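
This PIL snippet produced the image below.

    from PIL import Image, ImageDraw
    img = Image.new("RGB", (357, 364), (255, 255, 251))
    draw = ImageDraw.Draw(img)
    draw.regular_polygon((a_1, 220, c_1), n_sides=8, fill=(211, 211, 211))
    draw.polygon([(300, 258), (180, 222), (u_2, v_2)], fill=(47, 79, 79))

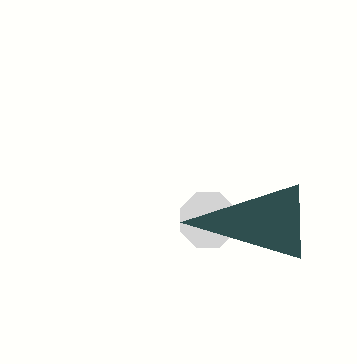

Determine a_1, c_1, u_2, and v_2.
a_1 = 208, c_1 = 30, u_2 = 298, v_2 = 184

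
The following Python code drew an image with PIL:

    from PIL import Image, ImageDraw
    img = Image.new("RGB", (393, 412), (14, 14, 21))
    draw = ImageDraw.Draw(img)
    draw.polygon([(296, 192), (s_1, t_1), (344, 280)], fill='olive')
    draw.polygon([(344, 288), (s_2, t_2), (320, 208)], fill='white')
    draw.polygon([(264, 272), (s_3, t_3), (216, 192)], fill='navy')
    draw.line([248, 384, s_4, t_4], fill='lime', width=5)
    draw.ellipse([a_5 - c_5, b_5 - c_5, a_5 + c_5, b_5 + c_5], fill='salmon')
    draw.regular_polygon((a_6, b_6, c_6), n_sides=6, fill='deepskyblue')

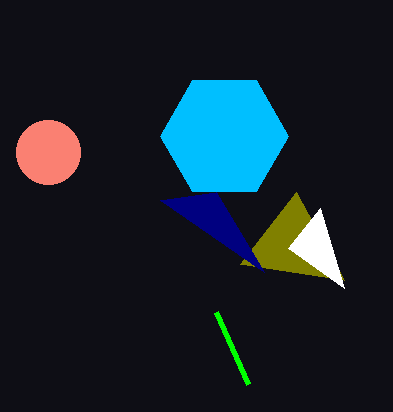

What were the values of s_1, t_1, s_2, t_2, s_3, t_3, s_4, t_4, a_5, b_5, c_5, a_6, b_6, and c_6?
s_1 = 240
t_1 = 264
s_2 = 288
t_2 = 248
s_3 = 160
t_3 = 200
s_4 = 216
t_4 = 312
a_5 = 48
b_5 = 152
c_5 = 32
a_6 = 224
b_6 = 136
c_6 = 64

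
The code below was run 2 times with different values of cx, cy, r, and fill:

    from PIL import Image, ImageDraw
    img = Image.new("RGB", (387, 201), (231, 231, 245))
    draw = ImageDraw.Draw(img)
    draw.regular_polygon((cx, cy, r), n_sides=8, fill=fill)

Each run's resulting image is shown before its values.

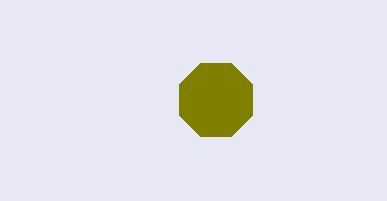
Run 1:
cx = 216, cy = 100, r = 40, fill = 'olive'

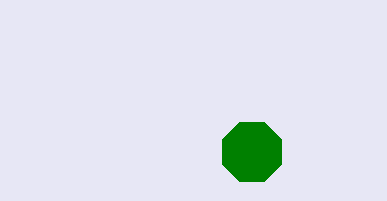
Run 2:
cx = 252; cy = 152; r = 32; fill = 'green'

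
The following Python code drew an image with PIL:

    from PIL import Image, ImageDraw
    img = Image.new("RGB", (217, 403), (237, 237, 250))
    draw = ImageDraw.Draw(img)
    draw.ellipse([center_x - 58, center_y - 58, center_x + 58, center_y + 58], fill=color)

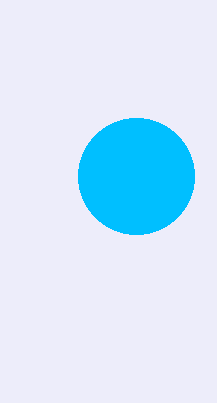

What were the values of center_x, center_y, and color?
center_x = 136; center_y = 176; color = 'deepskyblue'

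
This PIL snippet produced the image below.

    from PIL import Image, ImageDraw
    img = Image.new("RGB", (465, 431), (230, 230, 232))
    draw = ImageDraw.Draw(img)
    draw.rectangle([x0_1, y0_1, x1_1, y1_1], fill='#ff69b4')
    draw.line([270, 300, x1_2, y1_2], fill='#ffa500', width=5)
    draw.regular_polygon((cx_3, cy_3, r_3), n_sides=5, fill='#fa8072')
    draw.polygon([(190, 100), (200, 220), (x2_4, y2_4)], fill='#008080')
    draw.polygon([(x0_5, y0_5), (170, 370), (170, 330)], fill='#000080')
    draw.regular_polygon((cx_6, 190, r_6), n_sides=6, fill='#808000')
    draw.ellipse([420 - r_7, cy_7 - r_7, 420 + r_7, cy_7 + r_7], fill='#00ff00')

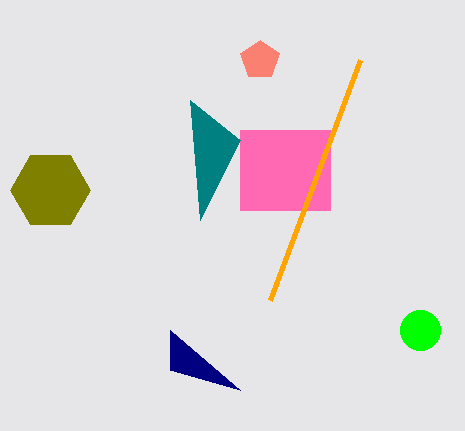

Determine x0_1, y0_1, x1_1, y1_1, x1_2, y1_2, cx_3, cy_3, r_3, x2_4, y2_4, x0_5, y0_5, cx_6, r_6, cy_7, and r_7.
x0_1 = 240, y0_1 = 130, x1_1 = 330, y1_1 = 210, x1_2 = 360, y1_2 = 60, cx_3 = 260, cy_3 = 60, r_3 = 20, x2_4 = 240, y2_4 = 140, x0_5 = 240, y0_5 = 390, cx_6 = 50, r_6 = 40, cy_7 = 330, r_7 = 20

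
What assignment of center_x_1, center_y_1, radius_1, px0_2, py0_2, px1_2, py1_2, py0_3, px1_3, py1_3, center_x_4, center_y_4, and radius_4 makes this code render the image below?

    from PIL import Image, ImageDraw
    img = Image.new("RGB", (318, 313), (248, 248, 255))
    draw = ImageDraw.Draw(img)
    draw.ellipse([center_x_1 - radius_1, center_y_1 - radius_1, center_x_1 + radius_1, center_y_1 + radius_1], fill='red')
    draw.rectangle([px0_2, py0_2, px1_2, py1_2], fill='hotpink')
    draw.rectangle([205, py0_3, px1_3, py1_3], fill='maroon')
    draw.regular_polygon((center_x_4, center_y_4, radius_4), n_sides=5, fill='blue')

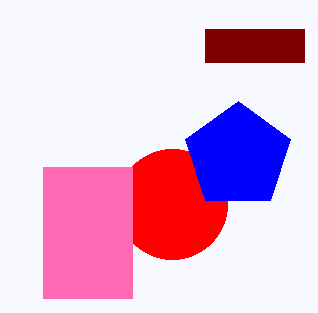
center_x_1 = 172, center_y_1 = 204, radius_1 = 55, px0_2 = 43, py0_2 = 167, px1_2 = 132, py1_2 = 298, py0_3 = 29, px1_3 = 304, py1_3 = 62, center_x_4 = 238, center_y_4 = 156, radius_4 = 55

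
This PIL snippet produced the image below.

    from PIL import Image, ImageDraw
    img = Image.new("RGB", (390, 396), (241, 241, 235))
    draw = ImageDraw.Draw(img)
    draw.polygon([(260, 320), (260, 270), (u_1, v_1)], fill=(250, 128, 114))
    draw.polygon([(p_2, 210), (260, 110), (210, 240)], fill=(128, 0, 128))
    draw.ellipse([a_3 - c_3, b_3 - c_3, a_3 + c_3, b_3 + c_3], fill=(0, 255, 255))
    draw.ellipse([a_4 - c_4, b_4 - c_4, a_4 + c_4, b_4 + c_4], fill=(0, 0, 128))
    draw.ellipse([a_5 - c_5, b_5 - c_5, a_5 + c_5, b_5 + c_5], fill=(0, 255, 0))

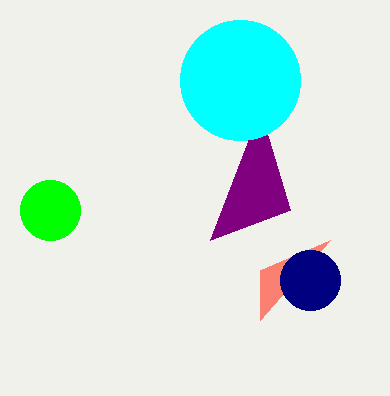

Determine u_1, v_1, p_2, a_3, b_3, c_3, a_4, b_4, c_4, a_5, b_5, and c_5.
u_1 = 330
v_1 = 240
p_2 = 290
a_3 = 240
b_3 = 80
c_3 = 60
a_4 = 310
b_4 = 280
c_4 = 30
a_5 = 50
b_5 = 210
c_5 = 30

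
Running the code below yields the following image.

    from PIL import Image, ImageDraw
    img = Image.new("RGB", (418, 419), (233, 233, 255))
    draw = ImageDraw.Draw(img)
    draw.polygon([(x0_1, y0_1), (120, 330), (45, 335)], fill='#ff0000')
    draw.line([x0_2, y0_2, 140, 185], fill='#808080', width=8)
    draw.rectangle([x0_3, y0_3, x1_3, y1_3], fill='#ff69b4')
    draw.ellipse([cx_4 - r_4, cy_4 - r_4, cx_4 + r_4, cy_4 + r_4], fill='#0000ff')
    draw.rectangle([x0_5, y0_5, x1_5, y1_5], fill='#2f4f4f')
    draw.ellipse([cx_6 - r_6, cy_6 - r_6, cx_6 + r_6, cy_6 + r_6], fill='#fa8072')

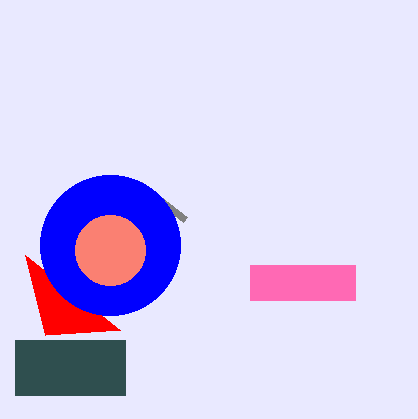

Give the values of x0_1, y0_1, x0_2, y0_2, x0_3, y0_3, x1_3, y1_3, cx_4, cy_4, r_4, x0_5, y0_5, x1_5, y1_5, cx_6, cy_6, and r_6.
x0_1 = 25; y0_1 = 255; x0_2 = 185; y0_2 = 220; x0_3 = 250; y0_3 = 265; x1_3 = 355; y1_3 = 300; cx_4 = 110; cy_4 = 245; r_4 = 70; x0_5 = 15; y0_5 = 340; x1_5 = 125; y1_5 = 395; cx_6 = 110; cy_6 = 250; r_6 = 35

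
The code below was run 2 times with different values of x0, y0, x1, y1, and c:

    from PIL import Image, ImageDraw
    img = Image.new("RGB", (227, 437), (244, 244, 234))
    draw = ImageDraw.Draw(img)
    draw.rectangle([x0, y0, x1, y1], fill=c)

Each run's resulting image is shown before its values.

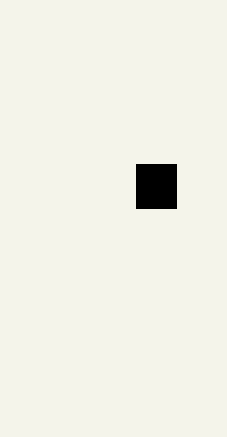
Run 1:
x0 = 136, y0 = 164, x1 = 176, y1 = 208, c = 'black'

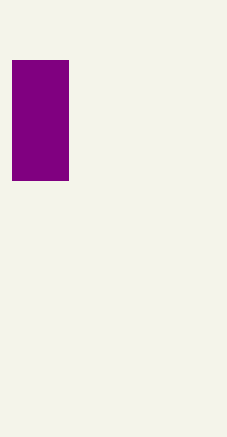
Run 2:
x0 = 12; y0 = 60; x1 = 68; y1 = 180; c = 'purple'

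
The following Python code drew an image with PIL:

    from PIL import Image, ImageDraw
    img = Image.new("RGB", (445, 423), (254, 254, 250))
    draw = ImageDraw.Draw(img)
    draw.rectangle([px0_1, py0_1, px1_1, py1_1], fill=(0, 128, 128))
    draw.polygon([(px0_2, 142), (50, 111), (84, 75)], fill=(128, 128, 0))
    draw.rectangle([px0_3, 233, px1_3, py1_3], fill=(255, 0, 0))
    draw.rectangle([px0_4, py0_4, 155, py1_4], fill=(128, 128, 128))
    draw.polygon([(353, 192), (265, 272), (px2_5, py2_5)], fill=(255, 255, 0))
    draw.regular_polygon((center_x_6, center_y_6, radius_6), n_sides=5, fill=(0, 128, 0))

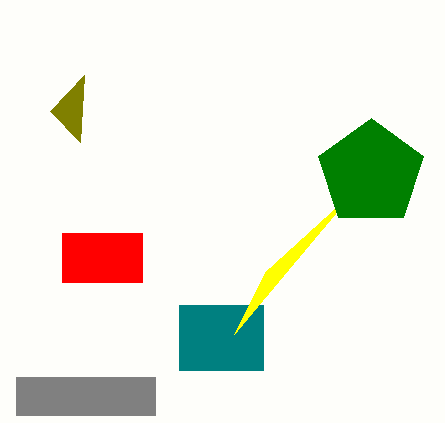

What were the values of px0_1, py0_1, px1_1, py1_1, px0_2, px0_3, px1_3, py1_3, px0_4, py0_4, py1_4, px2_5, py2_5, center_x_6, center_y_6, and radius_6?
px0_1 = 179; py0_1 = 305; px1_1 = 263; py1_1 = 370; px0_2 = 80; px0_3 = 62; px1_3 = 142; py1_3 = 282; px0_4 = 16; py0_4 = 377; py1_4 = 415; px2_5 = 234; py2_5 = 334; center_x_6 = 371; center_y_6 = 173; radius_6 = 55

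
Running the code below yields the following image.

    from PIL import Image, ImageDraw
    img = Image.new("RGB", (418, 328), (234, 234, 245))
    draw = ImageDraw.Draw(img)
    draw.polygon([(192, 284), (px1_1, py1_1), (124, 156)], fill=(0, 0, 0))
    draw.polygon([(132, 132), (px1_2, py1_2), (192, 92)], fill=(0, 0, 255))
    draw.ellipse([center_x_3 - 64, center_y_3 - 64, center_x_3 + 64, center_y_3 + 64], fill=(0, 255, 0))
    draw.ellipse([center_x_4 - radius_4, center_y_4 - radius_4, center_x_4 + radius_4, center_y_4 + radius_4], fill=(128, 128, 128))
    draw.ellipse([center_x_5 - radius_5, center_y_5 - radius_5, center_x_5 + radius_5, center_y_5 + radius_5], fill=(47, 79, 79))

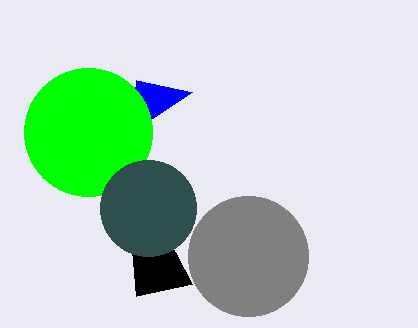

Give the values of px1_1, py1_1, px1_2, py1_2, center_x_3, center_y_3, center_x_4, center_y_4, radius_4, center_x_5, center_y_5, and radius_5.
px1_1 = 136
py1_1 = 296
px1_2 = 136
py1_2 = 80
center_x_3 = 88
center_y_3 = 132
center_x_4 = 248
center_y_4 = 256
radius_4 = 60
center_x_5 = 148
center_y_5 = 208
radius_5 = 48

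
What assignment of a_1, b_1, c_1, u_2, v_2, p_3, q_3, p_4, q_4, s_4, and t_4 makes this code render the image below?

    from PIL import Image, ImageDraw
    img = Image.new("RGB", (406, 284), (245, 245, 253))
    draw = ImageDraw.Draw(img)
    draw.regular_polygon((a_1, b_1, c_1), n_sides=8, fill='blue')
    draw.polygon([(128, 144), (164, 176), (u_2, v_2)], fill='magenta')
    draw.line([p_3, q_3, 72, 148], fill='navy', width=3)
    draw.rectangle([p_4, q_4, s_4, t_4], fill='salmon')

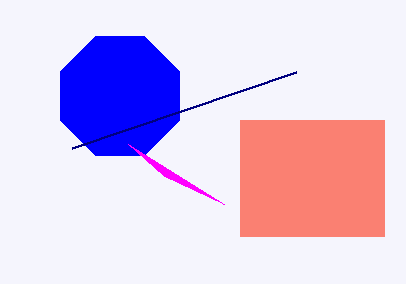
a_1 = 120; b_1 = 96; c_1 = 64; u_2 = 224; v_2 = 204; p_3 = 296; q_3 = 72; p_4 = 240; q_4 = 120; s_4 = 384; t_4 = 236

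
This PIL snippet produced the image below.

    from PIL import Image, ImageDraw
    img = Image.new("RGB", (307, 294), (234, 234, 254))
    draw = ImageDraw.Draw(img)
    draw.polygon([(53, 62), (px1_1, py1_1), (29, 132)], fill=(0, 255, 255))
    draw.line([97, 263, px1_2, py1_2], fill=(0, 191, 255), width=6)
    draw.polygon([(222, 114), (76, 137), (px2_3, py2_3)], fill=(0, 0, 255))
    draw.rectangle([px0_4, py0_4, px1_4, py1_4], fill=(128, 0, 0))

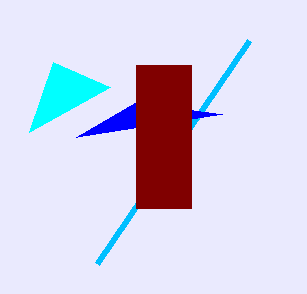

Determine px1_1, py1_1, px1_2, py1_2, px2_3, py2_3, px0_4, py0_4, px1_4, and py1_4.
px1_1 = 110, py1_1 = 87, px1_2 = 249, py1_2 = 40, px2_3 = 136, py2_3 = 102, px0_4 = 136, py0_4 = 65, px1_4 = 191, py1_4 = 208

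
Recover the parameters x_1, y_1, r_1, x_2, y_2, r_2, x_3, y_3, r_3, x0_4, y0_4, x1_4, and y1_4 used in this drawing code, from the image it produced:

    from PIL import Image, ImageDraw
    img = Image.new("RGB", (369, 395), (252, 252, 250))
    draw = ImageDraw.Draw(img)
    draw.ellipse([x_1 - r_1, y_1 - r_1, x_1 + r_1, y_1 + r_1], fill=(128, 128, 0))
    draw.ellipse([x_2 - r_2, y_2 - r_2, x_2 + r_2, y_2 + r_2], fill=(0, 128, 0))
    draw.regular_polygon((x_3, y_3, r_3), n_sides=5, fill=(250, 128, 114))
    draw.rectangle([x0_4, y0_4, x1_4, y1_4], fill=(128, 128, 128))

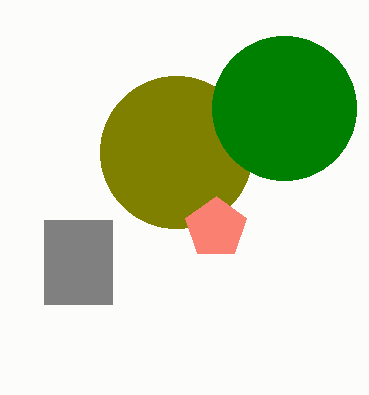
x_1 = 176; y_1 = 152; r_1 = 76; x_2 = 284; y_2 = 108; r_2 = 72; x_3 = 216; y_3 = 228; r_3 = 32; x0_4 = 44; y0_4 = 220; x1_4 = 112; y1_4 = 304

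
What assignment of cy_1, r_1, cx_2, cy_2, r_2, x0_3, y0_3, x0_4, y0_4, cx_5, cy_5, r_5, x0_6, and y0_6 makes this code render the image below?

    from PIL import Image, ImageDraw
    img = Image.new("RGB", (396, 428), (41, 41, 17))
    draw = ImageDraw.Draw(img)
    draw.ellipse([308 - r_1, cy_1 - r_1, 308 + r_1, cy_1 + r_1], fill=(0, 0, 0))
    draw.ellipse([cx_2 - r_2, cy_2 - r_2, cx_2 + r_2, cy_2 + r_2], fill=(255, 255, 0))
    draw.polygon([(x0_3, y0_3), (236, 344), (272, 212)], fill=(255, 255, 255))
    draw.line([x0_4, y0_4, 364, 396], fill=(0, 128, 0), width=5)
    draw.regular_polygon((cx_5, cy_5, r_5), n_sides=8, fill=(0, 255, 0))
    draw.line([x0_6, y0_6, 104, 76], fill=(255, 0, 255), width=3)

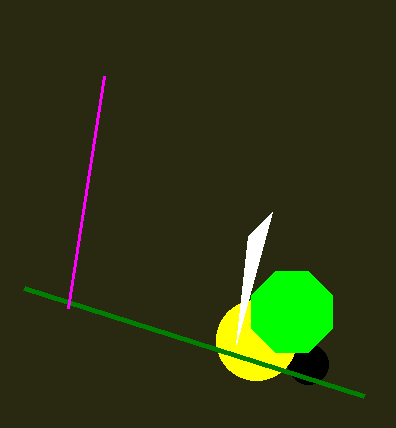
cy_1 = 364
r_1 = 20
cx_2 = 256
cy_2 = 340
r_2 = 40
x0_3 = 248
y0_3 = 236
x0_4 = 24
y0_4 = 288
cx_5 = 292
cy_5 = 312
r_5 = 44
x0_6 = 68
y0_6 = 308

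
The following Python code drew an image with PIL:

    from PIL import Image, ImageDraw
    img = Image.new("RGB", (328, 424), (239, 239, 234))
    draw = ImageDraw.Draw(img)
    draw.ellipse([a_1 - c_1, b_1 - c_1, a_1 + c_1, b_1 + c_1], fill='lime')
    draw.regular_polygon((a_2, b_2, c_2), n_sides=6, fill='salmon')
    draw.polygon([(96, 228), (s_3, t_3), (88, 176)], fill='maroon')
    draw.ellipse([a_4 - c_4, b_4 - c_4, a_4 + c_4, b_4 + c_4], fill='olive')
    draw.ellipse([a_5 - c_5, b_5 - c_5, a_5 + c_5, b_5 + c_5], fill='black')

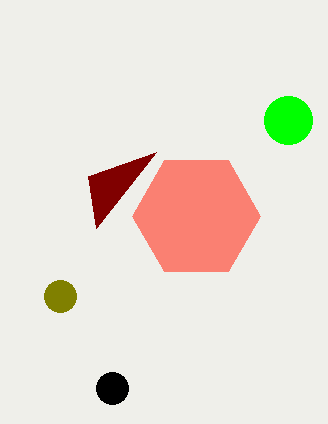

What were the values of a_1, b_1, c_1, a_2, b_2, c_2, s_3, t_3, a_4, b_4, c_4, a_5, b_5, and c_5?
a_1 = 288
b_1 = 120
c_1 = 24
a_2 = 196
b_2 = 216
c_2 = 64
s_3 = 156
t_3 = 152
a_4 = 60
b_4 = 296
c_4 = 16
a_5 = 112
b_5 = 388
c_5 = 16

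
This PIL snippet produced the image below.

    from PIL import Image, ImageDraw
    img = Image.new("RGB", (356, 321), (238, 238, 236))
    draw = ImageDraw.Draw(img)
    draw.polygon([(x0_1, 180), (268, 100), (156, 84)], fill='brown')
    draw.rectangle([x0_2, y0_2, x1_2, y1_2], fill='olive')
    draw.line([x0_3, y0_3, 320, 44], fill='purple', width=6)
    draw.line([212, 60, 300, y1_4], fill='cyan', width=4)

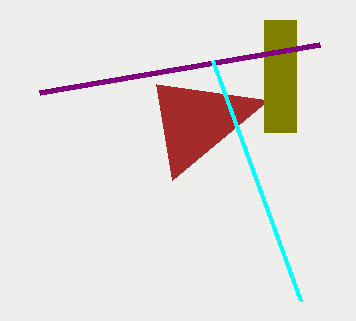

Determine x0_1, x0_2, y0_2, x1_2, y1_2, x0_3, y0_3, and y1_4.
x0_1 = 172, x0_2 = 264, y0_2 = 20, x1_2 = 296, y1_2 = 132, x0_3 = 40, y0_3 = 92, y1_4 = 300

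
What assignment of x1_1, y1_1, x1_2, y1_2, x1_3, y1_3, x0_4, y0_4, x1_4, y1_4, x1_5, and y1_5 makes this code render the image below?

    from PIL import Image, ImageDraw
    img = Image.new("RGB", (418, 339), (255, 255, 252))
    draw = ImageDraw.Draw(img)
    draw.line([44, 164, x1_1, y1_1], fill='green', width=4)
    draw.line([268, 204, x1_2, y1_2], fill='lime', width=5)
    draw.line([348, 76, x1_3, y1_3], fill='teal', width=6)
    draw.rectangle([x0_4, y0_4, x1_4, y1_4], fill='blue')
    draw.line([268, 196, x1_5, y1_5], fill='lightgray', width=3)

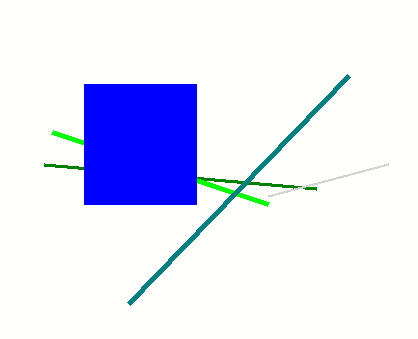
x1_1 = 316, y1_1 = 188, x1_2 = 52, y1_2 = 132, x1_3 = 128, y1_3 = 304, x0_4 = 84, y0_4 = 84, x1_4 = 196, y1_4 = 204, x1_5 = 388, y1_5 = 164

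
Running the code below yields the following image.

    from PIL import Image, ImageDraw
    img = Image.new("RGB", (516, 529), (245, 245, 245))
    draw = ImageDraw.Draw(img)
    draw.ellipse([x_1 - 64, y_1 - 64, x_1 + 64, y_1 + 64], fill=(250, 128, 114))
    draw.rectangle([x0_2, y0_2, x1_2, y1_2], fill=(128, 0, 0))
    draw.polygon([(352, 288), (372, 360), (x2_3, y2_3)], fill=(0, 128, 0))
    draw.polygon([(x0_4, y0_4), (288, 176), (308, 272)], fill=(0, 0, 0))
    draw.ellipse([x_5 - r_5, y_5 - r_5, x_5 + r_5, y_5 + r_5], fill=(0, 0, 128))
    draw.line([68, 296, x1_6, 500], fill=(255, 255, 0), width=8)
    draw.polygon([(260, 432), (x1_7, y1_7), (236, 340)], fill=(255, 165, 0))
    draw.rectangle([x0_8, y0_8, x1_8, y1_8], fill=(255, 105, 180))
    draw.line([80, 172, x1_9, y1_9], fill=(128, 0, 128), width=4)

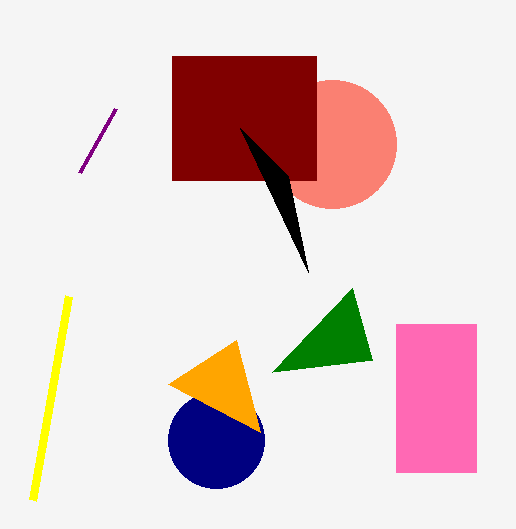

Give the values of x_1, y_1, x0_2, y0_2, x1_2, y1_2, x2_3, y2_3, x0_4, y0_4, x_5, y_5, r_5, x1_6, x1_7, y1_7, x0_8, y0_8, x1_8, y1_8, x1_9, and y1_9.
x_1 = 332; y_1 = 144; x0_2 = 172; y0_2 = 56; x1_2 = 316; y1_2 = 180; x2_3 = 272; y2_3 = 372; x0_4 = 240; y0_4 = 128; x_5 = 216; y_5 = 440; r_5 = 48; x1_6 = 32; x1_7 = 168; y1_7 = 384; x0_8 = 396; y0_8 = 324; x1_8 = 476; y1_8 = 472; x1_9 = 116; y1_9 = 108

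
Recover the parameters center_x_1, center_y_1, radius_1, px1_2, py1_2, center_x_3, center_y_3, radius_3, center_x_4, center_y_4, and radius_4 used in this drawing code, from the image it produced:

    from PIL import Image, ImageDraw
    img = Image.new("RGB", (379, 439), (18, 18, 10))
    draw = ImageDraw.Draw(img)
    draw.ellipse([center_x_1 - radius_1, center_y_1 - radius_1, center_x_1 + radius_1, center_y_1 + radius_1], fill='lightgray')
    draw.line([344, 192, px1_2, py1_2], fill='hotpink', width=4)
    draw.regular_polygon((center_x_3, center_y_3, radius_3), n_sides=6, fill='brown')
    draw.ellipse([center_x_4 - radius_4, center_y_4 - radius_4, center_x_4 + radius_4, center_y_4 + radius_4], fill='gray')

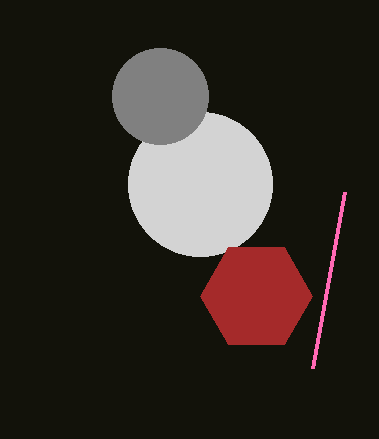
center_x_1 = 200
center_y_1 = 184
radius_1 = 72
px1_2 = 312
py1_2 = 368
center_x_3 = 256
center_y_3 = 296
radius_3 = 56
center_x_4 = 160
center_y_4 = 96
radius_4 = 48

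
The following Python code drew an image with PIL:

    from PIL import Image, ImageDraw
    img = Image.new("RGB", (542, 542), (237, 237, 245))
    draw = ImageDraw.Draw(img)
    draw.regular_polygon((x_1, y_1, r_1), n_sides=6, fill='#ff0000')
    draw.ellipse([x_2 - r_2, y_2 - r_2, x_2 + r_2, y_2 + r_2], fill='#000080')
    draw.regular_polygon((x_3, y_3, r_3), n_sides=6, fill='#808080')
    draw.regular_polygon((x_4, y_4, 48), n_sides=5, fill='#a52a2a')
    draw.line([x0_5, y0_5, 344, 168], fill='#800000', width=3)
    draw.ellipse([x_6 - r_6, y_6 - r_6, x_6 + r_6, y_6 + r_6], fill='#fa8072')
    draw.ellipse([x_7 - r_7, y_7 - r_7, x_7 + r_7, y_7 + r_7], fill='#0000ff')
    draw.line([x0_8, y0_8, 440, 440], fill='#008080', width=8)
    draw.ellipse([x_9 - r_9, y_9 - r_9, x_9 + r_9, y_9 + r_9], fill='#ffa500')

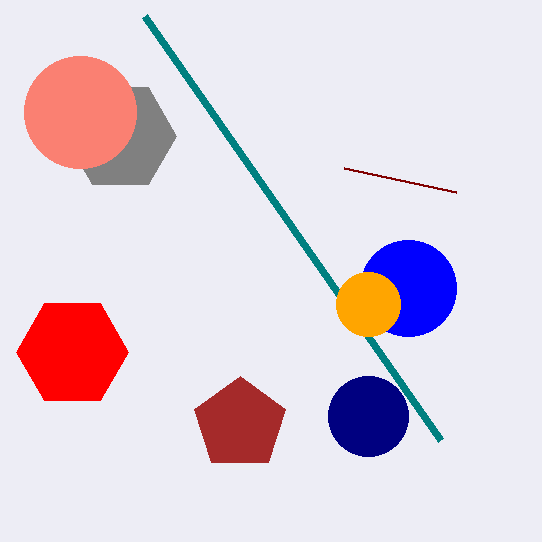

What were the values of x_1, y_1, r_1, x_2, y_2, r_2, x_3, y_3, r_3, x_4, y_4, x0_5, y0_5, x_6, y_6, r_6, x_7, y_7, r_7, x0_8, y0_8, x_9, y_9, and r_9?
x_1 = 72, y_1 = 352, r_1 = 56, x_2 = 368, y_2 = 416, r_2 = 40, x_3 = 120, y_3 = 136, r_3 = 56, x_4 = 240, y_4 = 424, x0_5 = 456, y0_5 = 192, x_6 = 80, y_6 = 112, r_6 = 56, x_7 = 408, y_7 = 288, r_7 = 48, x0_8 = 144, y0_8 = 16, x_9 = 368, y_9 = 304, r_9 = 32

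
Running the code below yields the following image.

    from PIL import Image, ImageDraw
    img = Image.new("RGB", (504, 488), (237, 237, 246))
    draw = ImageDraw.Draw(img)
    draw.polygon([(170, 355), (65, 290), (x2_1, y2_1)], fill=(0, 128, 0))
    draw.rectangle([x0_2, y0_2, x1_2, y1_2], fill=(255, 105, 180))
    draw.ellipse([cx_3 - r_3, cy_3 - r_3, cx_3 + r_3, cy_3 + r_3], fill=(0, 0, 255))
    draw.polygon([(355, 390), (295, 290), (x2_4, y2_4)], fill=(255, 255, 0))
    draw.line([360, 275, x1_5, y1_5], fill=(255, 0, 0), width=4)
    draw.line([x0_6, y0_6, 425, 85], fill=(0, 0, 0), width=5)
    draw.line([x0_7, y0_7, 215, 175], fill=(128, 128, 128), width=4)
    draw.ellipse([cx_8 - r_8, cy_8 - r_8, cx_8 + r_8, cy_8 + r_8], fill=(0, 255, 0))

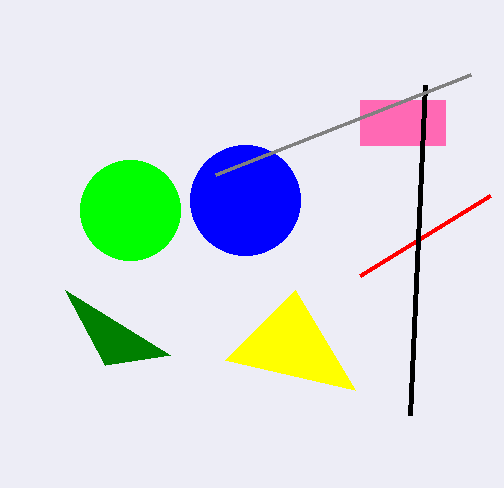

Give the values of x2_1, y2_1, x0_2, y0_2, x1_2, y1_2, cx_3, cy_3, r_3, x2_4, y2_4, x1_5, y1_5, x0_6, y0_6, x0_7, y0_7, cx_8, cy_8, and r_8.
x2_1 = 105, y2_1 = 365, x0_2 = 360, y0_2 = 100, x1_2 = 445, y1_2 = 145, cx_3 = 245, cy_3 = 200, r_3 = 55, x2_4 = 225, y2_4 = 360, x1_5 = 490, y1_5 = 195, x0_6 = 410, y0_6 = 415, x0_7 = 470, y0_7 = 75, cx_8 = 130, cy_8 = 210, r_8 = 50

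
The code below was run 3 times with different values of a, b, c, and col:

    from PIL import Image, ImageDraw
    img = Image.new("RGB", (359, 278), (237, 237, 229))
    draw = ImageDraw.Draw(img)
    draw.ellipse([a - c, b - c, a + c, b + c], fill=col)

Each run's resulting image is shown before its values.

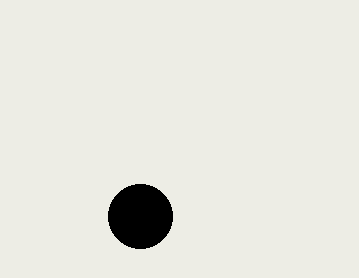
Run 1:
a = 140
b = 216
c = 32
col = 'black'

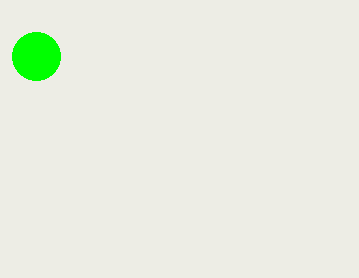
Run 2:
a = 36, b = 56, c = 24, col = 'lime'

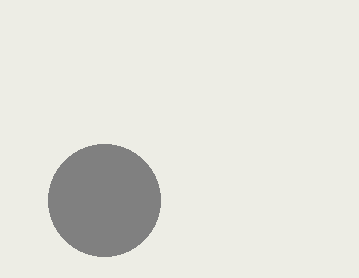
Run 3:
a = 104
b = 200
c = 56
col = 'gray'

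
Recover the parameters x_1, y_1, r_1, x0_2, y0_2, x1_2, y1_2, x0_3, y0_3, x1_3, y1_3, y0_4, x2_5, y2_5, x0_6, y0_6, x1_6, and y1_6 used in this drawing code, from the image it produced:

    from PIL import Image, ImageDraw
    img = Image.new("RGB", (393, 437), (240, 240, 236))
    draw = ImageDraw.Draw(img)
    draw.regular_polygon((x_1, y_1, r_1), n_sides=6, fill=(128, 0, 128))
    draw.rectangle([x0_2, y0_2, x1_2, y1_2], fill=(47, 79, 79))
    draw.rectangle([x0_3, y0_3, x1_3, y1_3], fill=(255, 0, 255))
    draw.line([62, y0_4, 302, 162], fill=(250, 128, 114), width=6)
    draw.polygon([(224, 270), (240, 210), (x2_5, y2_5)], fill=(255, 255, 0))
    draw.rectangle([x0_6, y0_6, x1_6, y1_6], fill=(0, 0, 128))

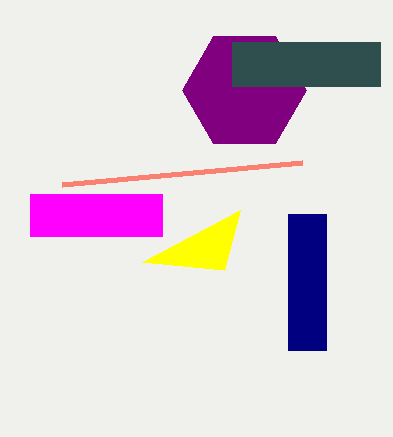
x_1 = 244; y_1 = 90; r_1 = 62; x0_2 = 232; y0_2 = 42; x1_2 = 380; y1_2 = 86; x0_3 = 30; y0_3 = 194; x1_3 = 162; y1_3 = 236; y0_4 = 184; x2_5 = 142; y2_5 = 262; x0_6 = 288; y0_6 = 214; x1_6 = 326; y1_6 = 350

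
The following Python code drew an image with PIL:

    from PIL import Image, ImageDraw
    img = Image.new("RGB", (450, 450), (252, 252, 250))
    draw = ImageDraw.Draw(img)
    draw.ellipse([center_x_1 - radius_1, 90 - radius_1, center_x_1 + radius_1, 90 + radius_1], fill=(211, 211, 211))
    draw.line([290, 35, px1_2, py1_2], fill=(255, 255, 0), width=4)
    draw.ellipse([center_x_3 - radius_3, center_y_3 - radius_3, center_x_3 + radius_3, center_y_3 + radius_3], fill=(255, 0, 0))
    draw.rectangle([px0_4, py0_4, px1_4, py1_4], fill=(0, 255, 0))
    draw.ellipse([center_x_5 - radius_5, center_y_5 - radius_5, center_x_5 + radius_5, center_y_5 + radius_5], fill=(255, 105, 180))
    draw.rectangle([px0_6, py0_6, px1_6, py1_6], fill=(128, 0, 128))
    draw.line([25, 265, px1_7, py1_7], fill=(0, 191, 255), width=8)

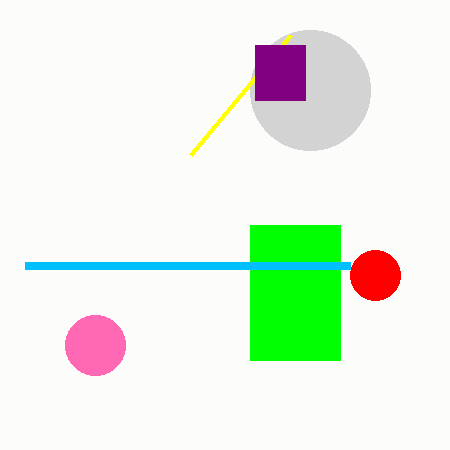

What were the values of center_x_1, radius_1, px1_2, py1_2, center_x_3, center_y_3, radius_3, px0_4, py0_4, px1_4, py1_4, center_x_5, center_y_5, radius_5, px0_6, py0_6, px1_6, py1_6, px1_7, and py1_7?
center_x_1 = 310, radius_1 = 60, px1_2 = 190, py1_2 = 155, center_x_3 = 375, center_y_3 = 275, radius_3 = 25, px0_4 = 250, py0_4 = 225, px1_4 = 340, py1_4 = 360, center_x_5 = 95, center_y_5 = 345, radius_5 = 30, px0_6 = 255, py0_6 = 45, px1_6 = 305, py1_6 = 100, px1_7 = 350, py1_7 = 265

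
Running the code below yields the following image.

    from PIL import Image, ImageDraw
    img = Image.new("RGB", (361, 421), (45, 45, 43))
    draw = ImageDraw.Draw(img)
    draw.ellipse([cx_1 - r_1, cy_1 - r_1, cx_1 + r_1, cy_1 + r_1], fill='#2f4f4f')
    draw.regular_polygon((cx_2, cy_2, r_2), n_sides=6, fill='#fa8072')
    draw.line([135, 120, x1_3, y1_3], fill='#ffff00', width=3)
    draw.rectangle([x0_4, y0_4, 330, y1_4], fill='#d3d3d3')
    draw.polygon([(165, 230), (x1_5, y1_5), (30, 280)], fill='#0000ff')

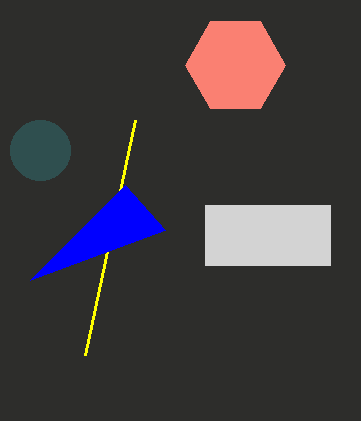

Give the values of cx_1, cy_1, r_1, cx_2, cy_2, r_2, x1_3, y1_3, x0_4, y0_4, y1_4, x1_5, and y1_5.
cx_1 = 40; cy_1 = 150; r_1 = 30; cx_2 = 235; cy_2 = 65; r_2 = 50; x1_3 = 85; y1_3 = 355; x0_4 = 205; y0_4 = 205; y1_4 = 265; x1_5 = 125; y1_5 = 185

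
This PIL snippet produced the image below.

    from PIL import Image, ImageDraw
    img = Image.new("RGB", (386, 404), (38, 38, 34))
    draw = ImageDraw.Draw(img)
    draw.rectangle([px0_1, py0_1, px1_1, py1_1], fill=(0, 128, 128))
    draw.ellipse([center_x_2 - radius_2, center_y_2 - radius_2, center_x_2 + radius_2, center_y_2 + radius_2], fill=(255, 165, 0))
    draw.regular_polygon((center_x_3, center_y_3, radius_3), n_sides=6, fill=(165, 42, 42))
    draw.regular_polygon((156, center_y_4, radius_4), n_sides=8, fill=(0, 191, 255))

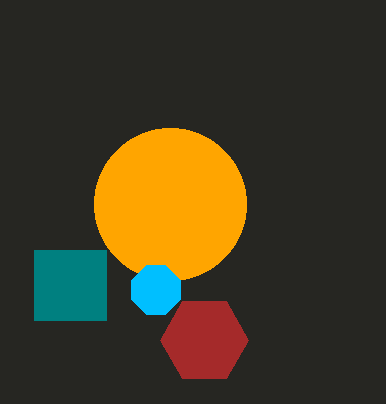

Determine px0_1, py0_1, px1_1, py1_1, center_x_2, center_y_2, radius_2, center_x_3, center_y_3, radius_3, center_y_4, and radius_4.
px0_1 = 34, py0_1 = 250, px1_1 = 106, py1_1 = 320, center_x_2 = 170, center_y_2 = 204, radius_2 = 76, center_x_3 = 204, center_y_3 = 340, radius_3 = 44, center_y_4 = 290, radius_4 = 26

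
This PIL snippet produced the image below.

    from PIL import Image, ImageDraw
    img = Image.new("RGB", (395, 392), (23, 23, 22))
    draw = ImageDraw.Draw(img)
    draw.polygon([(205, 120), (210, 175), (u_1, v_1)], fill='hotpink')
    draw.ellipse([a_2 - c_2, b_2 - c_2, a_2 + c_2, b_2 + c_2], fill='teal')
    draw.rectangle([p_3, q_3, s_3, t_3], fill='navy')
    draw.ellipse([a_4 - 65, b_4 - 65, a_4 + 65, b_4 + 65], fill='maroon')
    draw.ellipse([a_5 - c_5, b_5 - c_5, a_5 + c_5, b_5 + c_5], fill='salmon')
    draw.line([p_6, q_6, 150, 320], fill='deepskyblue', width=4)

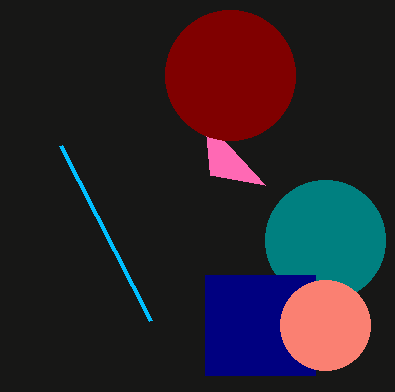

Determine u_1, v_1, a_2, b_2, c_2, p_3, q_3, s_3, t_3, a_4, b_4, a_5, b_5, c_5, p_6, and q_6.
u_1 = 265, v_1 = 185, a_2 = 325, b_2 = 240, c_2 = 60, p_3 = 205, q_3 = 275, s_3 = 315, t_3 = 375, a_4 = 230, b_4 = 75, a_5 = 325, b_5 = 325, c_5 = 45, p_6 = 60, q_6 = 145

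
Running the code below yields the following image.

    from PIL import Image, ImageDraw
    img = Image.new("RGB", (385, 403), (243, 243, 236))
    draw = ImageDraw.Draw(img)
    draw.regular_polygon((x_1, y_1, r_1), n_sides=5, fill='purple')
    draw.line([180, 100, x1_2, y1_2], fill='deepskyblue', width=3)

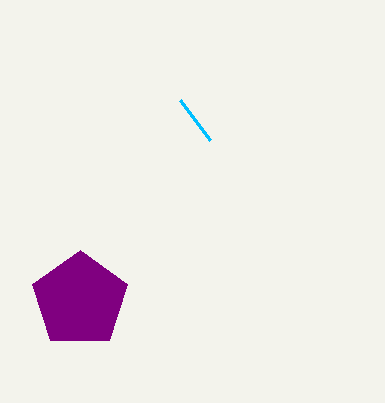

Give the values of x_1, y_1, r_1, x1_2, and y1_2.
x_1 = 80; y_1 = 300; r_1 = 50; x1_2 = 210; y1_2 = 140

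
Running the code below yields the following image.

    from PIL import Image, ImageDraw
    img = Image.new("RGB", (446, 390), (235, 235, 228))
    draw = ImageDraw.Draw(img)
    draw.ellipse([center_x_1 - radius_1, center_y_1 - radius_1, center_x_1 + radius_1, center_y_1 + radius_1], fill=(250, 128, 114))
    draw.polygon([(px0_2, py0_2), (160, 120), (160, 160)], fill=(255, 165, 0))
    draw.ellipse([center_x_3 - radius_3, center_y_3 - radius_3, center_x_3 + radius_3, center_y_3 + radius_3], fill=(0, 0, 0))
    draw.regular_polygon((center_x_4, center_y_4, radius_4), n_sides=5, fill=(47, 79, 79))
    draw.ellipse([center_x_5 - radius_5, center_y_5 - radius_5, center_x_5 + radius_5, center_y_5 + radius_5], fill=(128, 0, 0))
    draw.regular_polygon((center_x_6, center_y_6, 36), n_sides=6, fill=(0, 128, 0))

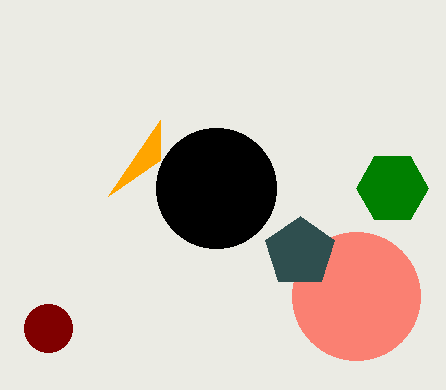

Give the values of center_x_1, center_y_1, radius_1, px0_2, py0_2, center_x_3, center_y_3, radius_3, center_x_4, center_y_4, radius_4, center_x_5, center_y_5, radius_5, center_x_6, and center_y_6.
center_x_1 = 356, center_y_1 = 296, radius_1 = 64, px0_2 = 108, py0_2 = 196, center_x_3 = 216, center_y_3 = 188, radius_3 = 60, center_x_4 = 300, center_y_4 = 252, radius_4 = 36, center_x_5 = 48, center_y_5 = 328, radius_5 = 24, center_x_6 = 392, center_y_6 = 188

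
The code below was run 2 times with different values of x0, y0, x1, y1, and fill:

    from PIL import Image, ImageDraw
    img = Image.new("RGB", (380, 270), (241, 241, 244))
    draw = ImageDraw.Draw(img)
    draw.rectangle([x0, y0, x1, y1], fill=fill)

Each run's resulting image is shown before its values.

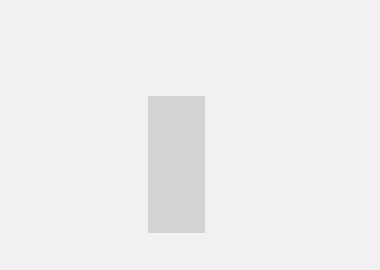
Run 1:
x0 = 148
y0 = 96
x1 = 204
y1 = 232
fill = 'lightgray'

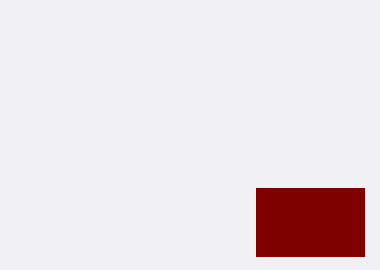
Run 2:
x0 = 256; y0 = 188; x1 = 364; y1 = 256; fill = 'maroon'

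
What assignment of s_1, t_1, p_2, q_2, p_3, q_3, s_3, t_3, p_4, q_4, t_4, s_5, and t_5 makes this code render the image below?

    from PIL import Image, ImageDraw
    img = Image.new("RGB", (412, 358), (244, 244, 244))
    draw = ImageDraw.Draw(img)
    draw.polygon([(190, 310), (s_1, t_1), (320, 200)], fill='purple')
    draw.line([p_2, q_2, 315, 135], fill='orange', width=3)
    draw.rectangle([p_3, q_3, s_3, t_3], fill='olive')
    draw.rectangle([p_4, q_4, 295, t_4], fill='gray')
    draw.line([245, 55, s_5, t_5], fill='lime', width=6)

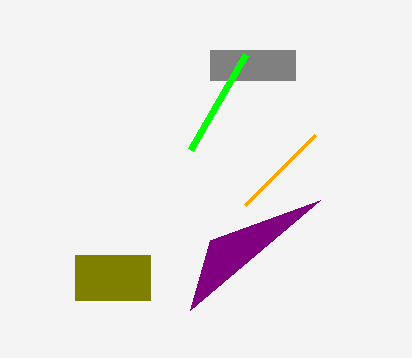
s_1 = 210, t_1 = 240, p_2 = 245, q_2 = 205, p_3 = 75, q_3 = 255, s_3 = 150, t_3 = 300, p_4 = 210, q_4 = 50, t_4 = 80, s_5 = 190, t_5 = 150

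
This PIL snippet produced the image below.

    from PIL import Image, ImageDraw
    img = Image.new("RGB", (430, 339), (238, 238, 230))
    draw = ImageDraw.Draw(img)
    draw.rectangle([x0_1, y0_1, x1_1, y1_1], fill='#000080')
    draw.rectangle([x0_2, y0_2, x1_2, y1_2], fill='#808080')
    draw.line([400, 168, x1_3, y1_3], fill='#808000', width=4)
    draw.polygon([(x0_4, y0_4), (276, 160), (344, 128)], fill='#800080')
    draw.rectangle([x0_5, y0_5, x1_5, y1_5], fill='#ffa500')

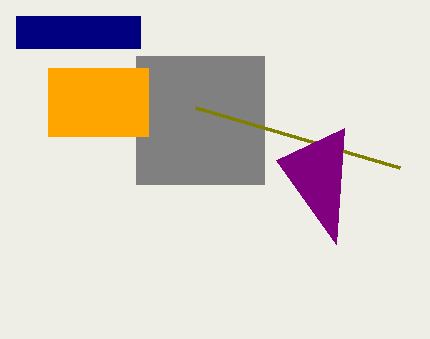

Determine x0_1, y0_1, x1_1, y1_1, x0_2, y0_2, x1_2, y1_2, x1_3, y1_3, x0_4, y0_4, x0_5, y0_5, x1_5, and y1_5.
x0_1 = 16, y0_1 = 16, x1_1 = 140, y1_1 = 48, x0_2 = 136, y0_2 = 56, x1_2 = 264, y1_2 = 184, x1_3 = 196, y1_3 = 108, x0_4 = 336, y0_4 = 244, x0_5 = 48, y0_5 = 68, x1_5 = 148, y1_5 = 136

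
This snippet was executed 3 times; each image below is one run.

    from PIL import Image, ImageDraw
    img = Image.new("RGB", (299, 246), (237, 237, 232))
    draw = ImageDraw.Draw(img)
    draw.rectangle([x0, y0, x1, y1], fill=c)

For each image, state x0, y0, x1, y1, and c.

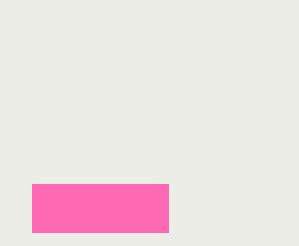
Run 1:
x0 = 32
y0 = 184
x1 = 168
y1 = 232
c = 'hotpink'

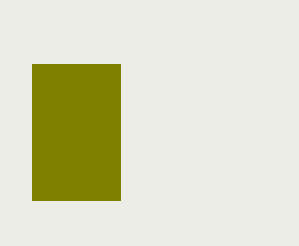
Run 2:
x0 = 32
y0 = 64
x1 = 120
y1 = 200
c = 'olive'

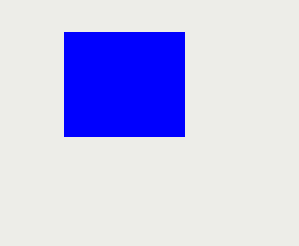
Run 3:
x0 = 64, y0 = 32, x1 = 184, y1 = 136, c = 'blue'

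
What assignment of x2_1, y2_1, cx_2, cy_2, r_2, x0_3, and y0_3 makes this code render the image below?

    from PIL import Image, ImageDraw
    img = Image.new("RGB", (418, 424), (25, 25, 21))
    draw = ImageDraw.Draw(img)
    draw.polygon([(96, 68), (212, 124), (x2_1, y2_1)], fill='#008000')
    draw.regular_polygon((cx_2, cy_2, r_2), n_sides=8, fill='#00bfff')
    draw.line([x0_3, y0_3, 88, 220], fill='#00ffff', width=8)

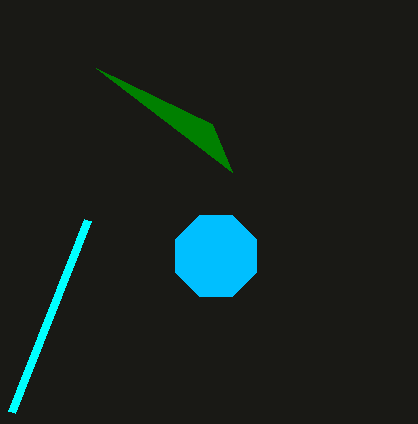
x2_1 = 232; y2_1 = 172; cx_2 = 216; cy_2 = 256; r_2 = 44; x0_3 = 12; y0_3 = 412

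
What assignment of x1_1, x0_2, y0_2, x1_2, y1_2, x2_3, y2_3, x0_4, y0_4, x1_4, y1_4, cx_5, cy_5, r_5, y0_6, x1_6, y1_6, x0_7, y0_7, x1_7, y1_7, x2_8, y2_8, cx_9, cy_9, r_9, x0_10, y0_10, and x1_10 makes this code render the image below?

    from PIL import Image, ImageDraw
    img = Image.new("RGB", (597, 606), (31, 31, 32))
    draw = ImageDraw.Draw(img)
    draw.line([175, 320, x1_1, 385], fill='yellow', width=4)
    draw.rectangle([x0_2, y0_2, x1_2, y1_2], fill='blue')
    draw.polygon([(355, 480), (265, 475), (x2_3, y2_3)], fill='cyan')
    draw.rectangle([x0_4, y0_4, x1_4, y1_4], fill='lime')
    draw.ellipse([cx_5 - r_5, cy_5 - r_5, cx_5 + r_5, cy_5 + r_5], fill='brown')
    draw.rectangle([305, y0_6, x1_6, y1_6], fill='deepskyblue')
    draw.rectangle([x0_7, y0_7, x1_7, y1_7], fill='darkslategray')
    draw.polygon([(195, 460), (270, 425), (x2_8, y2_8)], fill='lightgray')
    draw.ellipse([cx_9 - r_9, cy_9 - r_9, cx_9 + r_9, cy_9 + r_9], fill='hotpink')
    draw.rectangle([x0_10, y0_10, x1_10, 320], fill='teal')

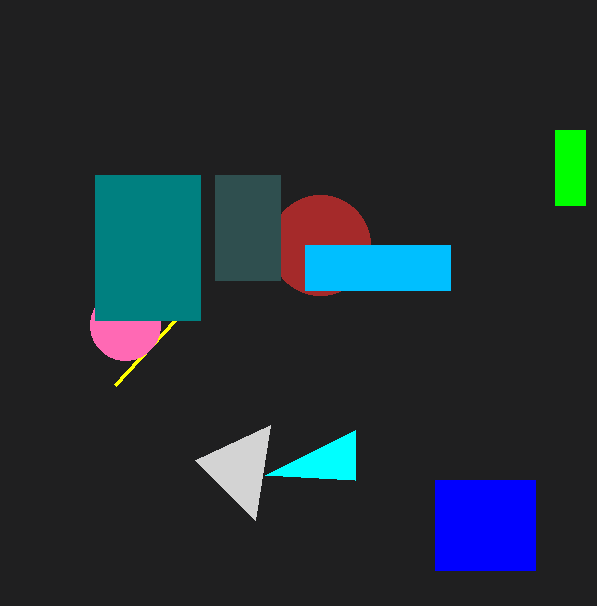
x1_1 = 115; x0_2 = 435; y0_2 = 480; x1_2 = 535; y1_2 = 570; x2_3 = 355; y2_3 = 430; x0_4 = 555; y0_4 = 130; x1_4 = 585; y1_4 = 205; cx_5 = 320; cy_5 = 245; r_5 = 50; y0_6 = 245; x1_6 = 450; y1_6 = 290; x0_7 = 215; y0_7 = 175; x1_7 = 280; y1_7 = 280; x2_8 = 255; y2_8 = 520; cx_9 = 125; cy_9 = 325; r_9 = 35; x0_10 = 95; y0_10 = 175; x1_10 = 200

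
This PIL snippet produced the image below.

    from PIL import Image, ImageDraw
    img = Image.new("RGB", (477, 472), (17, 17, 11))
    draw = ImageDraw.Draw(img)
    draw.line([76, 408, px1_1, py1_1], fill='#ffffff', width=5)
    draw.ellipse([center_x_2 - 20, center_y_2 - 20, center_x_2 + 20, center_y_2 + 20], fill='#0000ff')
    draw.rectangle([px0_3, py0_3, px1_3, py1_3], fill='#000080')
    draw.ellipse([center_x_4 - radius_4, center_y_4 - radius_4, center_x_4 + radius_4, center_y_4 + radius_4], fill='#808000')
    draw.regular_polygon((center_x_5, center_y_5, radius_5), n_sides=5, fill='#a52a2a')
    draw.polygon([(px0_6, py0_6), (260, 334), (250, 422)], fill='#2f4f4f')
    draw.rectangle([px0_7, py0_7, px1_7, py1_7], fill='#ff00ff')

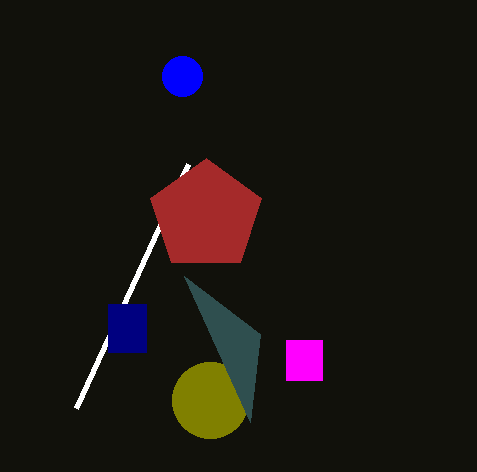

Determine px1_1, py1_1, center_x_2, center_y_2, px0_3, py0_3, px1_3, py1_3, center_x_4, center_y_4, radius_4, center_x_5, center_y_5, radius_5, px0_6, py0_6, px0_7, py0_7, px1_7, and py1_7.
px1_1 = 188, py1_1 = 164, center_x_2 = 182, center_y_2 = 76, px0_3 = 108, py0_3 = 304, px1_3 = 146, py1_3 = 352, center_x_4 = 210, center_y_4 = 400, radius_4 = 38, center_x_5 = 206, center_y_5 = 216, radius_5 = 58, px0_6 = 184, py0_6 = 276, px0_7 = 286, py0_7 = 340, px1_7 = 322, py1_7 = 380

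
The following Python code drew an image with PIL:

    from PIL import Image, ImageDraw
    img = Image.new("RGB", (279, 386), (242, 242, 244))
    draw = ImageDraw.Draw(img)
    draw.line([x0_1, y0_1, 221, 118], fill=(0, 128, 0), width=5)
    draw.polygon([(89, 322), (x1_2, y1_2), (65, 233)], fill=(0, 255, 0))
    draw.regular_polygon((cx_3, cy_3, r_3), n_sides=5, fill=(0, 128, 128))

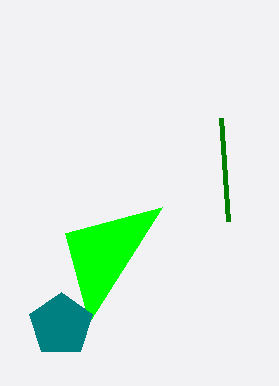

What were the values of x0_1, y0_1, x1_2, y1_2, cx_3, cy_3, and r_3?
x0_1 = 228
y0_1 = 221
x1_2 = 162
y1_2 = 207
cx_3 = 61
cy_3 = 325
r_3 = 33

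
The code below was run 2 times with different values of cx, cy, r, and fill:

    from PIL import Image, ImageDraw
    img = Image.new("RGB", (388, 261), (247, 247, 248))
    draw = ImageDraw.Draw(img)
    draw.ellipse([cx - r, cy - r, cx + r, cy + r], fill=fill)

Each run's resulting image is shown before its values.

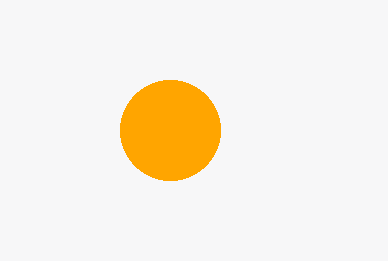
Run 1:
cx = 170
cy = 130
r = 50
fill = 'orange'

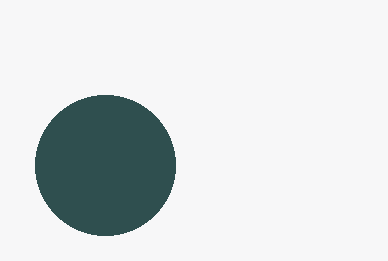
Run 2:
cx = 105, cy = 165, r = 70, fill = 'darkslategray'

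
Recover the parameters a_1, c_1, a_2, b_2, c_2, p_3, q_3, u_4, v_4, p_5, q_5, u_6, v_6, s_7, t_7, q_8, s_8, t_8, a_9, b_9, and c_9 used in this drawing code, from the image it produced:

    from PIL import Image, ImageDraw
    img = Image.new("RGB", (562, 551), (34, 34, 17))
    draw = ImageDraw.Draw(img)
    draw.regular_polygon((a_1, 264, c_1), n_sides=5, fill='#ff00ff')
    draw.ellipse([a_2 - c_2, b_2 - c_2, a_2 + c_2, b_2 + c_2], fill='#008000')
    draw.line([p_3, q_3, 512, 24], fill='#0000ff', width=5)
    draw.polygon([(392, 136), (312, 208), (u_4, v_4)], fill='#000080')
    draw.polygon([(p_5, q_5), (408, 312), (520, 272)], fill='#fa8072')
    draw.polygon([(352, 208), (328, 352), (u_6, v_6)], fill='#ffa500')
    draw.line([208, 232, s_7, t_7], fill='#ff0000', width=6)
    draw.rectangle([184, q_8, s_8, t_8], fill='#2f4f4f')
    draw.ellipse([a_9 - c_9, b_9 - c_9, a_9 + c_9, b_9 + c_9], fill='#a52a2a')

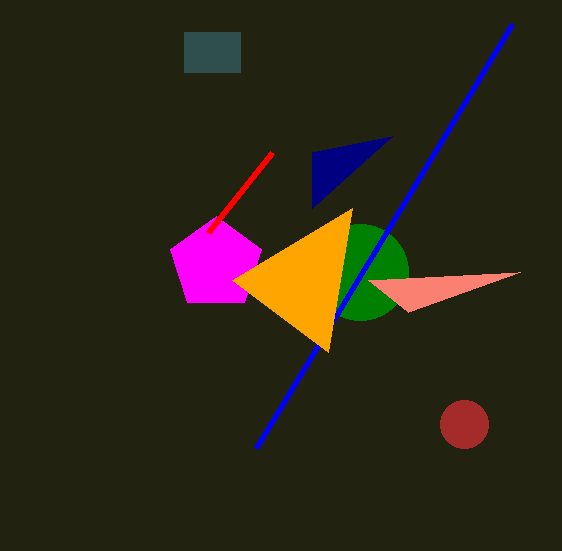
a_1 = 216; c_1 = 48; a_2 = 360; b_2 = 272; c_2 = 48; p_3 = 256; q_3 = 448; u_4 = 312; v_4 = 152; p_5 = 368; q_5 = 280; u_6 = 232; v_6 = 280; s_7 = 272; t_7 = 152; q_8 = 32; s_8 = 240; t_8 = 72; a_9 = 464; b_9 = 424; c_9 = 24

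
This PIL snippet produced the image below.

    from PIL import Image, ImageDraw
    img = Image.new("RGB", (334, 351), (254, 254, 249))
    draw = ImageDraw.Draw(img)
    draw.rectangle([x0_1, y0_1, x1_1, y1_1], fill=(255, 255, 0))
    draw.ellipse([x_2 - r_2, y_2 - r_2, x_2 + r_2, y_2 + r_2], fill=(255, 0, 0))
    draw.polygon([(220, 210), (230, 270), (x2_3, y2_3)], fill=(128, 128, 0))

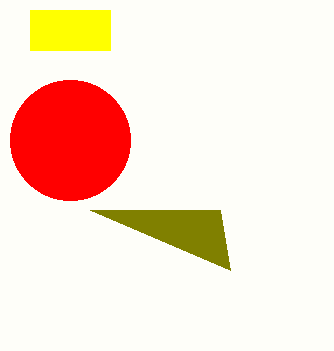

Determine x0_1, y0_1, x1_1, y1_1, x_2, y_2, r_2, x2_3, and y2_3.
x0_1 = 30; y0_1 = 10; x1_1 = 110; y1_1 = 50; x_2 = 70; y_2 = 140; r_2 = 60; x2_3 = 90; y2_3 = 210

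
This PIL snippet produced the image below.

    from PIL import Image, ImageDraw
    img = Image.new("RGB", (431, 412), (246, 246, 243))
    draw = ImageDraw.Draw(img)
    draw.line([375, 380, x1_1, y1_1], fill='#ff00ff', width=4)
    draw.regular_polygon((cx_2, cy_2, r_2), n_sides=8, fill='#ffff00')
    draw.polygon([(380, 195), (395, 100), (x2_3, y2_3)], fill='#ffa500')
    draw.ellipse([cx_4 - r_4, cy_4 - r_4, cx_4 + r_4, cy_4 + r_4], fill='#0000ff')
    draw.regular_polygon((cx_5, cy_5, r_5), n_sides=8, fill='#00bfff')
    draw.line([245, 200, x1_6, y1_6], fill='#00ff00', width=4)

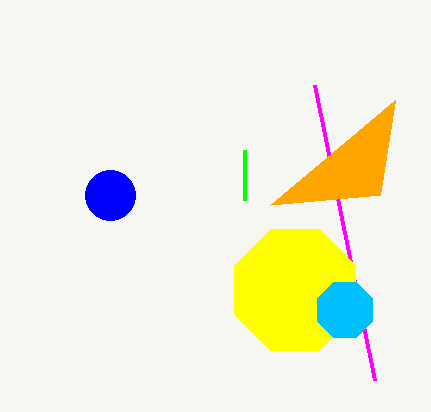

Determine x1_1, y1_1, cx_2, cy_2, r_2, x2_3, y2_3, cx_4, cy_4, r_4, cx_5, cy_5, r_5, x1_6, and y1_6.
x1_1 = 315
y1_1 = 85
cx_2 = 295
cy_2 = 290
r_2 = 65
x2_3 = 270
y2_3 = 205
cx_4 = 110
cy_4 = 195
r_4 = 25
cx_5 = 345
cy_5 = 310
r_5 = 30
x1_6 = 245
y1_6 = 150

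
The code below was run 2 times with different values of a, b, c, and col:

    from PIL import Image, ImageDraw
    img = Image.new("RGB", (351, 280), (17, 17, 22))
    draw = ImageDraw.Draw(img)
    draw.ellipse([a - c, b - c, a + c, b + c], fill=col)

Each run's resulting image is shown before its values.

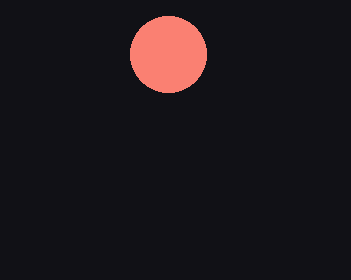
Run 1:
a = 168
b = 54
c = 38
col = 'salmon'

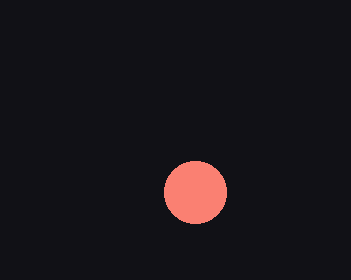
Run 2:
a = 195, b = 192, c = 31, col = 'salmon'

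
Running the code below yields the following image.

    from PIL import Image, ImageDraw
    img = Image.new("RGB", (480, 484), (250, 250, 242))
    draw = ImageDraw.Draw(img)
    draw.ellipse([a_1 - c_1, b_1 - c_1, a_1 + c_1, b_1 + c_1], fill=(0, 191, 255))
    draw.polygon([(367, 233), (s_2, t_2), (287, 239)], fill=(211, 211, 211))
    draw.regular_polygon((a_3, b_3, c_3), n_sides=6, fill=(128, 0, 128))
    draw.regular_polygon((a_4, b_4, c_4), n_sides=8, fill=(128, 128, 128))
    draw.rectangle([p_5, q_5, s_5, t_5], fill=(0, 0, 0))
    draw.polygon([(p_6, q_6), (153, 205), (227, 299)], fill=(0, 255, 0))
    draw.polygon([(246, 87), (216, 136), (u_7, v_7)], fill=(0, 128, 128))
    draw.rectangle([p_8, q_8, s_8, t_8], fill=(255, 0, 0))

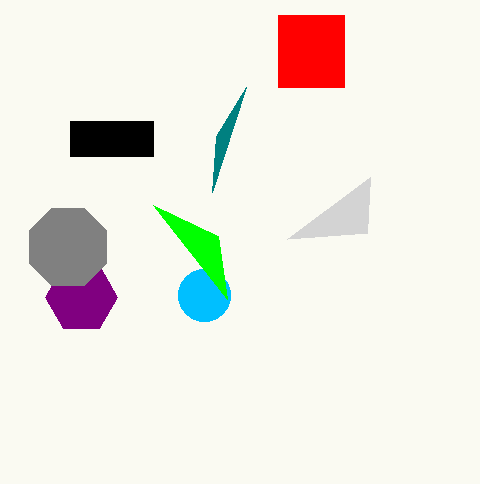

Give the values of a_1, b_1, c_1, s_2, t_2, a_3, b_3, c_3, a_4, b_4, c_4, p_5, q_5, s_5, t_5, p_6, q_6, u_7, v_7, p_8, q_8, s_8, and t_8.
a_1 = 204
b_1 = 295
c_1 = 26
s_2 = 370
t_2 = 177
a_3 = 81
b_3 = 297
c_3 = 36
a_4 = 68
b_4 = 247
c_4 = 42
p_5 = 70
q_5 = 121
s_5 = 153
t_5 = 156
p_6 = 218
q_6 = 236
u_7 = 212
v_7 = 192
p_8 = 278
q_8 = 15
s_8 = 344
t_8 = 87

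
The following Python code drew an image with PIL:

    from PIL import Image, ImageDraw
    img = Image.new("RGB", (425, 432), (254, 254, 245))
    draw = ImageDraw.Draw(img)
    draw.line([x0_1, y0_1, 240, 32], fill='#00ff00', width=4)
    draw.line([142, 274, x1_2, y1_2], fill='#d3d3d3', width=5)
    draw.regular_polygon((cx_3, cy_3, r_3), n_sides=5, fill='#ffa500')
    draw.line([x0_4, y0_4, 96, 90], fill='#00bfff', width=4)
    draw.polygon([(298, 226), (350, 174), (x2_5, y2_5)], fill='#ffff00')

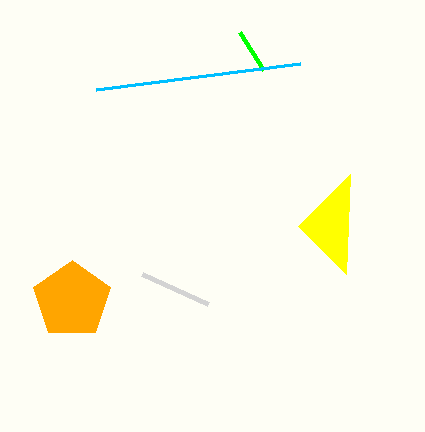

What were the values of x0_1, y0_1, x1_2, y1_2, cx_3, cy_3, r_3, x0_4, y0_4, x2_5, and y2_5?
x0_1 = 264, y0_1 = 70, x1_2 = 208, y1_2 = 304, cx_3 = 72, cy_3 = 300, r_3 = 40, x0_4 = 300, y0_4 = 64, x2_5 = 346, y2_5 = 274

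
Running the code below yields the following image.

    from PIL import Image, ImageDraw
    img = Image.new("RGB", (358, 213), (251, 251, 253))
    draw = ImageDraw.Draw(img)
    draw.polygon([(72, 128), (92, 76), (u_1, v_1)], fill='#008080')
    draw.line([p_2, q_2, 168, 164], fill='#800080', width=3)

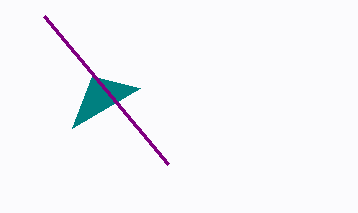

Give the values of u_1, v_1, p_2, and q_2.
u_1 = 140
v_1 = 88
p_2 = 44
q_2 = 16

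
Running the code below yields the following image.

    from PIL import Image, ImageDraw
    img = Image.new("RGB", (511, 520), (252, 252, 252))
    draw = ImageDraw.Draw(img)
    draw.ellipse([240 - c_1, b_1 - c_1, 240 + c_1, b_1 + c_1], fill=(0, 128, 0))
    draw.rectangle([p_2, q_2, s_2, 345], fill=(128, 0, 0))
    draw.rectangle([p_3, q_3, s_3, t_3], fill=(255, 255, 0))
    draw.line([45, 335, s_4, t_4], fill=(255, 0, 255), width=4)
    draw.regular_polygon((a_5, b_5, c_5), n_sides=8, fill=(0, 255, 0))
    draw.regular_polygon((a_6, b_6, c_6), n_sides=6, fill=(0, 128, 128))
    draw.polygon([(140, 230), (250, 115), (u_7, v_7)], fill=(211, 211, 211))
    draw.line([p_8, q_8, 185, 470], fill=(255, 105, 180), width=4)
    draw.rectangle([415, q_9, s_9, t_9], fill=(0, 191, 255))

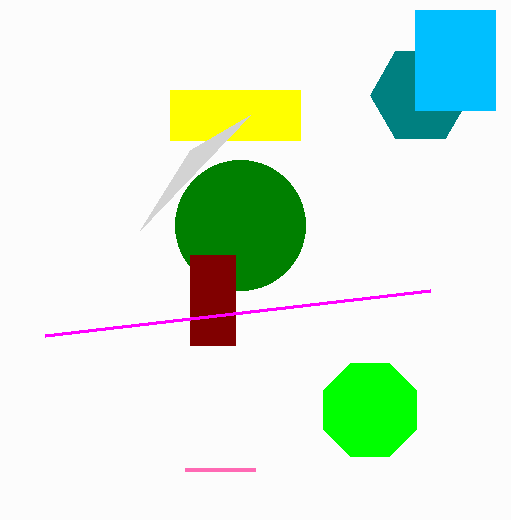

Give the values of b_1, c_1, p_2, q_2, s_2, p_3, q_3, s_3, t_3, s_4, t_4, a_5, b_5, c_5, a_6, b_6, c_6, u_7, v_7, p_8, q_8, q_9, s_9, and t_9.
b_1 = 225
c_1 = 65
p_2 = 190
q_2 = 255
s_2 = 235
p_3 = 170
q_3 = 90
s_3 = 300
t_3 = 140
s_4 = 430
t_4 = 290
a_5 = 370
b_5 = 410
c_5 = 50
a_6 = 420
b_6 = 95
c_6 = 50
u_7 = 190
v_7 = 150
p_8 = 255
q_8 = 470
q_9 = 10
s_9 = 495
t_9 = 110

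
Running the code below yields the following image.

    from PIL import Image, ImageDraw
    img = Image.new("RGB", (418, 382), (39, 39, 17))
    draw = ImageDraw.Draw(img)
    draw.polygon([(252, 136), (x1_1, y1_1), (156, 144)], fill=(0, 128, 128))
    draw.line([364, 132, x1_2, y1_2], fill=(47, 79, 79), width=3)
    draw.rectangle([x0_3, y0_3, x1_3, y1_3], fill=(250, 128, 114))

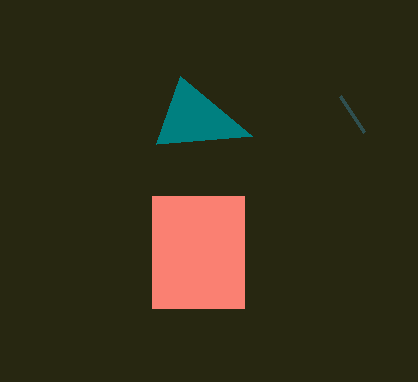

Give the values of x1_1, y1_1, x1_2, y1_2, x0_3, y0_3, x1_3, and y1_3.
x1_1 = 180
y1_1 = 76
x1_2 = 340
y1_2 = 96
x0_3 = 152
y0_3 = 196
x1_3 = 244
y1_3 = 308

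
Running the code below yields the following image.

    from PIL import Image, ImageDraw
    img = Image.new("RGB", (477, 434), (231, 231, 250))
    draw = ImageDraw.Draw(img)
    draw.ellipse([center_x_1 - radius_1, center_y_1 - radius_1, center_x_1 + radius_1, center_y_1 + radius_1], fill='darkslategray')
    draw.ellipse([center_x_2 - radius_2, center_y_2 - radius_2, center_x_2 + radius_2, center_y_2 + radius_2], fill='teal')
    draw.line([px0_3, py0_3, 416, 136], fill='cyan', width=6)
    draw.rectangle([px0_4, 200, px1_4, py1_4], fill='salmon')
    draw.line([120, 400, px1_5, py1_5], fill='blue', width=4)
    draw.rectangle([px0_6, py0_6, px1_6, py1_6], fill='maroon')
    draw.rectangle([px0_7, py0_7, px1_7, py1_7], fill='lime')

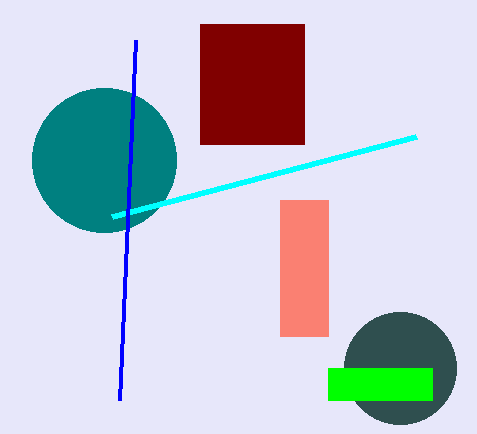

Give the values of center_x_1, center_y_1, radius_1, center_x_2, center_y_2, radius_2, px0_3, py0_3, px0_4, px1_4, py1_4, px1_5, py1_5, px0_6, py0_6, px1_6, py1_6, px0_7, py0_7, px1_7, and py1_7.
center_x_1 = 400
center_y_1 = 368
radius_1 = 56
center_x_2 = 104
center_y_2 = 160
radius_2 = 72
px0_3 = 112
py0_3 = 216
px0_4 = 280
px1_4 = 328
py1_4 = 336
px1_5 = 136
py1_5 = 40
px0_6 = 200
py0_6 = 24
px1_6 = 304
py1_6 = 144
px0_7 = 328
py0_7 = 368
px1_7 = 432
py1_7 = 400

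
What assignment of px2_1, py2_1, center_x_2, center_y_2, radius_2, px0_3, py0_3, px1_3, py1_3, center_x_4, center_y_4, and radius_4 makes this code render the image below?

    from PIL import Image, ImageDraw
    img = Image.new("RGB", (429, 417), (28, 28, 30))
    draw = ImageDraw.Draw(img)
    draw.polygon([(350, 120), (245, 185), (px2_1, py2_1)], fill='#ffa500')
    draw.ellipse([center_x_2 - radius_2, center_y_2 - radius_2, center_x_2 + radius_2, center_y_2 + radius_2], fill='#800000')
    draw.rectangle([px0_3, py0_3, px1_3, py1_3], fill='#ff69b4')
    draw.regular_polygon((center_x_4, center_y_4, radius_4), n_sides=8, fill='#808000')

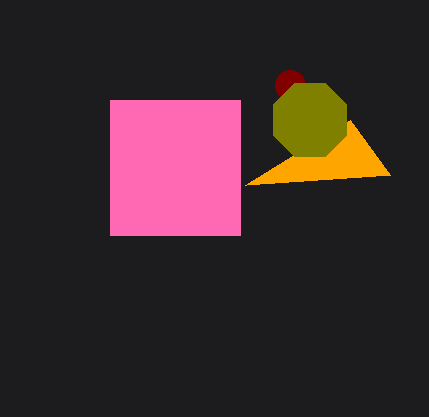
px2_1 = 390
py2_1 = 175
center_x_2 = 290
center_y_2 = 85
radius_2 = 15
px0_3 = 110
py0_3 = 100
px1_3 = 240
py1_3 = 235
center_x_4 = 310
center_y_4 = 120
radius_4 = 40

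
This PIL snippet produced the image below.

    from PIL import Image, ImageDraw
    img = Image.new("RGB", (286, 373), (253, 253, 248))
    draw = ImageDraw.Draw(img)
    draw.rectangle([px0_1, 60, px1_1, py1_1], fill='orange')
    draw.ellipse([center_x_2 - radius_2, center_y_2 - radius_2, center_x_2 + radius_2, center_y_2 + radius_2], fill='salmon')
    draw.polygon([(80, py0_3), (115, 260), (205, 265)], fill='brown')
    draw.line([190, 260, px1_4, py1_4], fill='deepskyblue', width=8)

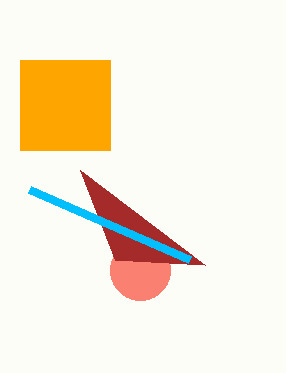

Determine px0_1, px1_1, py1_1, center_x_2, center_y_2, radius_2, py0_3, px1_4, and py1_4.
px0_1 = 20, px1_1 = 110, py1_1 = 150, center_x_2 = 140, center_y_2 = 270, radius_2 = 30, py0_3 = 170, px1_4 = 30, py1_4 = 190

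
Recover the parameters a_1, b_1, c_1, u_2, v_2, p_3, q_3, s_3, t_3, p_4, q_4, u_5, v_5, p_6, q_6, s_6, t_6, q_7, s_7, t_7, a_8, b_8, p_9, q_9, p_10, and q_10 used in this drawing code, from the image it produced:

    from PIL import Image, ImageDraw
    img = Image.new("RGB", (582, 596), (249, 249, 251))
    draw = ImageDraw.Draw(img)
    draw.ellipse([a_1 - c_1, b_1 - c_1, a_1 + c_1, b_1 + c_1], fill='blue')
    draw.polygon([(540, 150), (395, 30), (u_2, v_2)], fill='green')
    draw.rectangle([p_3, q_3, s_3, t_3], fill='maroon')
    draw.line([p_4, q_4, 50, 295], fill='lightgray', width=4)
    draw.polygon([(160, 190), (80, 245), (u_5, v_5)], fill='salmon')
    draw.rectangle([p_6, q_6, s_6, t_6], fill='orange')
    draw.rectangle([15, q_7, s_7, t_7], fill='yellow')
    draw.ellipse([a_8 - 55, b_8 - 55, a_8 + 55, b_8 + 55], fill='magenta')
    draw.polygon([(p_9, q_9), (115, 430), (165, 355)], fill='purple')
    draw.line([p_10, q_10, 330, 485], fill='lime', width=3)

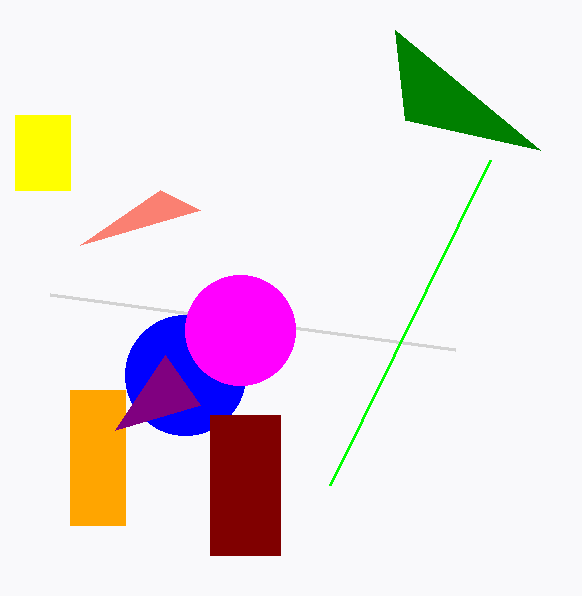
a_1 = 185; b_1 = 375; c_1 = 60; u_2 = 405; v_2 = 120; p_3 = 210; q_3 = 415; s_3 = 280; t_3 = 555; p_4 = 455; q_4 = 350; u_5 = 200; v_5 = 210; p_6 = 70; q_6 = 390; s_6 = 125; t_6 = 525; q_7 = 115; s_7 = 70; t_7 = 190; a_8 = 240; b_8 = 330; p_9 = 200; q_9 = 405; p_10 = 490; q_10 = 160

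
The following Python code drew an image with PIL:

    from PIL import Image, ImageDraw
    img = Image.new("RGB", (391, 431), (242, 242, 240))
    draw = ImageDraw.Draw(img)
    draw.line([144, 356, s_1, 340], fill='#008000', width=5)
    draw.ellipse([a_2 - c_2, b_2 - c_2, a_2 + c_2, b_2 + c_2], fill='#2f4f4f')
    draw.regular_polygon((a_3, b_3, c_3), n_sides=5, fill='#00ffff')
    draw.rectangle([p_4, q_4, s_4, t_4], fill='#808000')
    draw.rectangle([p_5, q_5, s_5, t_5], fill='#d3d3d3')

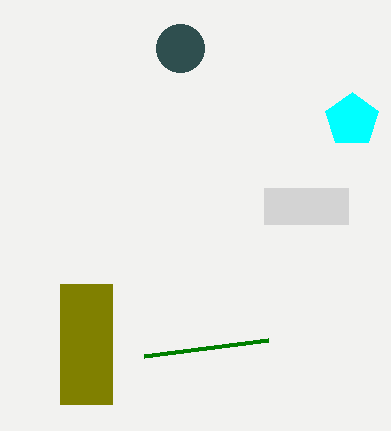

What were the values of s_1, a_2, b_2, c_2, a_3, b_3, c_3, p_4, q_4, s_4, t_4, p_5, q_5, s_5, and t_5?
s_1 = 268; a_2 = 180; b_2 = 48; c_2 = 24; a_3 = 352; b_3 = 120; c_3 = 28; p_4 = 60; q_4 = 284; s_4 = 112; t_4 = 404; p_5 = 264; q_5 = 188; s_5 = 348; t_5 = 224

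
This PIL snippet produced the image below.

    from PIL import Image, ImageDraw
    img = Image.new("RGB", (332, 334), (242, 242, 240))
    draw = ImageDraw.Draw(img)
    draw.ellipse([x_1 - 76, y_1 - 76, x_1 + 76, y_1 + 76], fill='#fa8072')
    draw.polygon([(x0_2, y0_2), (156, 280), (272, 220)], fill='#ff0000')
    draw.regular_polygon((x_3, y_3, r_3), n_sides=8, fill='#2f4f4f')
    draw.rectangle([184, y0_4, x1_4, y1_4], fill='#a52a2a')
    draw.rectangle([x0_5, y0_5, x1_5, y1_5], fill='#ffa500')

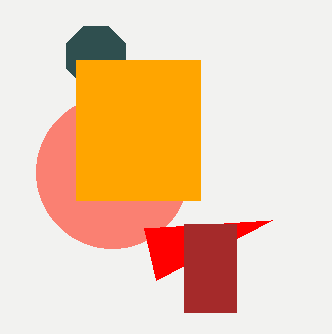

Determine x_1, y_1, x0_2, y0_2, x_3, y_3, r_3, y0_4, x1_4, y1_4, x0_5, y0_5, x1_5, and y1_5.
x_1 = 112
y_1 = 172
x0_2 = 144
y0_2 = 228
x_3 = 96
y_3 = 56
r_3 = 32
y0_4 = 224
x1_4 = 236
y1_4 = 312
x0_5 = 76
y0_5 = 60
x1_5 = 200
y1_5 = 200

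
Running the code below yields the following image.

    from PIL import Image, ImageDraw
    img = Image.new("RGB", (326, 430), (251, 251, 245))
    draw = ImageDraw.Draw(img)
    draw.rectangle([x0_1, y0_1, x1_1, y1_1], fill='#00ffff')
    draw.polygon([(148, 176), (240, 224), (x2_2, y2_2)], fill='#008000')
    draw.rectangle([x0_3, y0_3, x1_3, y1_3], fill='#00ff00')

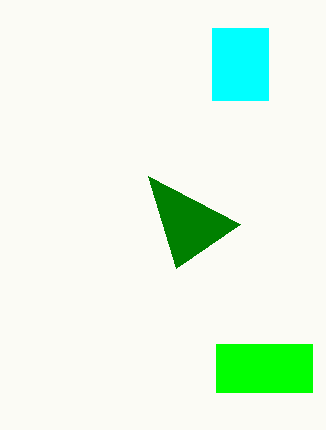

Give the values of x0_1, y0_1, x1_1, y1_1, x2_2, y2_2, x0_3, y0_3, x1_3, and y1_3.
x0_1 = 212
y0_1 = 28
x1_1 = 268
y1_1 = 100
x2_2 = 176
y2_2 = 268
x0_3 = 216
y0_3 = 344
x1_3 = 312
y1_3 = 392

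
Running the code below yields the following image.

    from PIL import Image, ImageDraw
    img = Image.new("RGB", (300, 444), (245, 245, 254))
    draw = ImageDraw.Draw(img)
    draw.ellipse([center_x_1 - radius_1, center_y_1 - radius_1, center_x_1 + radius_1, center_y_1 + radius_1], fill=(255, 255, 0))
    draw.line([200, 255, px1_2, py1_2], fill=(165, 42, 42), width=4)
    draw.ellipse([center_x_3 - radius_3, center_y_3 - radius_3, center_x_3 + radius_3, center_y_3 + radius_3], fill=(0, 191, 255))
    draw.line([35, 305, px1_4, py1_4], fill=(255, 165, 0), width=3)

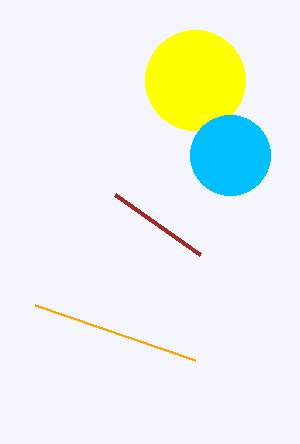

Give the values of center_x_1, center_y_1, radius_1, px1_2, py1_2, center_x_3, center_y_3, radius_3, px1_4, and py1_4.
center_x_1 = 195; center_y_1 = 80; radius_1 = 50; px1_2 = 115; py1_2 = 195; center_x_3 = 230; center_y_3 = 155; radius_3 = 40; px1_4 = 195; py1_4 = 360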